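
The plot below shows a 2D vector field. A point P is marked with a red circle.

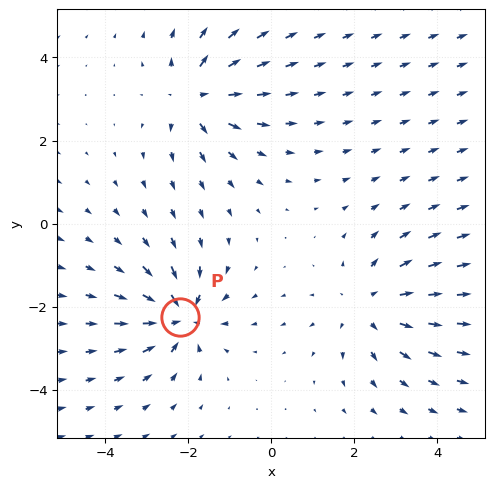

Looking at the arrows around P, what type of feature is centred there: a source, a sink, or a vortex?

At P (-2.2, -2.2) the arrows converge inward. Divergence about -4, curl ≈0 — negative divergence with near-zero curl is a sink.

sink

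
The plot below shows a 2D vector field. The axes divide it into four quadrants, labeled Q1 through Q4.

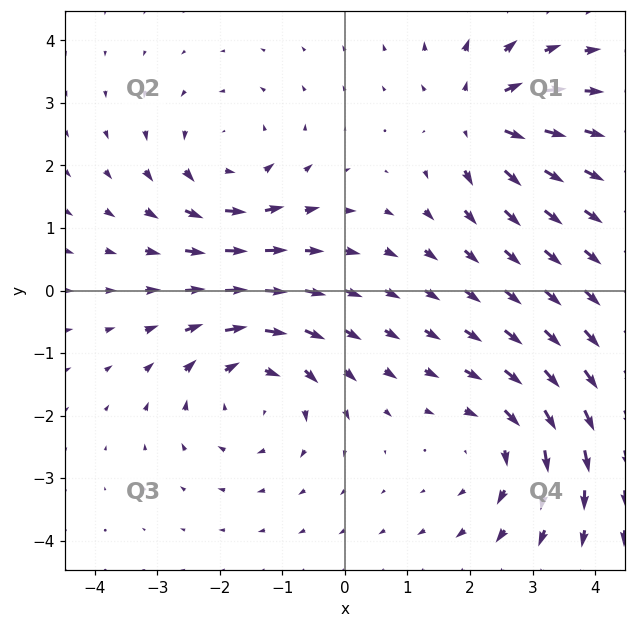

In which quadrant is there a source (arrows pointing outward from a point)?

The source sits at approximately (2.2, 2.8), which lies in quadrant Q1. The divergence there is about +5, positive as expected for a source.

Q1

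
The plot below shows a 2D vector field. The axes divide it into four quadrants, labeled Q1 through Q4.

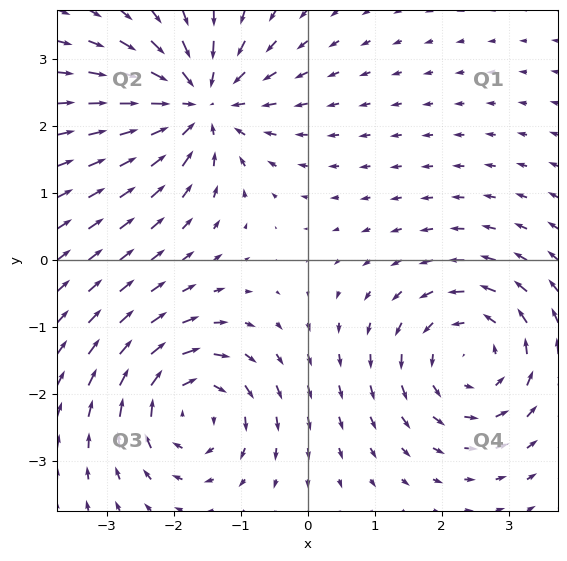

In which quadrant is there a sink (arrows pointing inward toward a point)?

The sink sits at approximately (-1.6, 2.3), which lies in quadrant Q2. The divergence there is about -6, negative as expected for a sink.

Q2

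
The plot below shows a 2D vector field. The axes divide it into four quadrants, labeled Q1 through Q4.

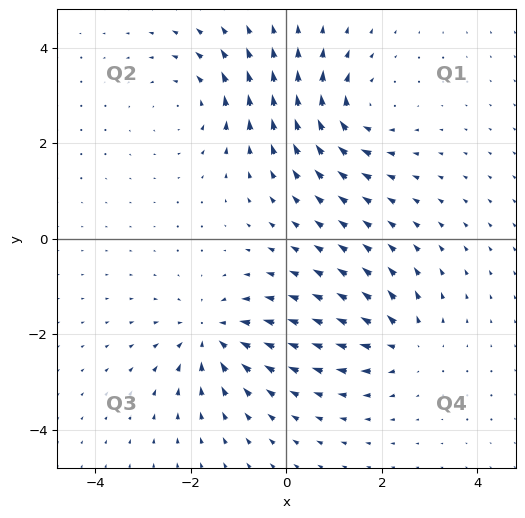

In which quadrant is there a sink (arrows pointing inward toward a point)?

Q3

The sink sits at approximately (-1.6, -2.0), which lies in quadrant Q3. The divergence there is about -5, negative as expected for a sink.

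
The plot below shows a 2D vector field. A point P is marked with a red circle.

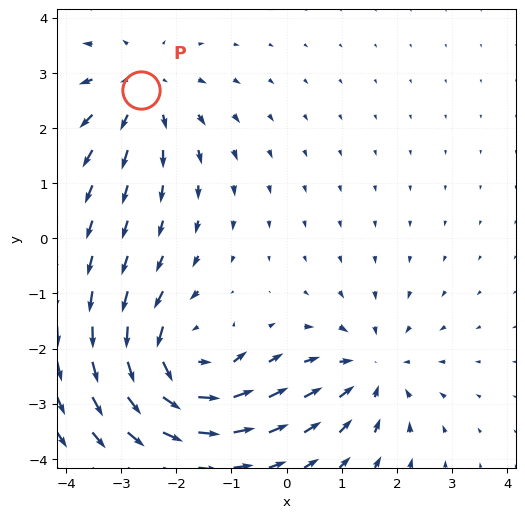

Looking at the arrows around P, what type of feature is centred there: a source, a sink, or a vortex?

At P (-2.6, 2.7) the arrows spread outward. Divergence about +3, curl ≈0 — positive divergence with near-zero curl is a source.

source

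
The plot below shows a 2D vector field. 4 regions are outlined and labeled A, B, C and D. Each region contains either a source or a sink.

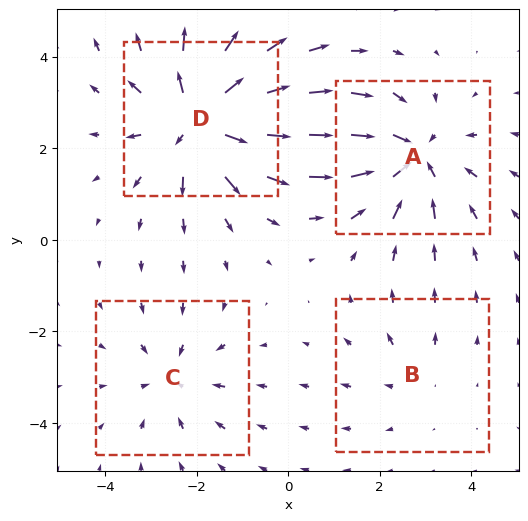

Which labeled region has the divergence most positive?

D

Divergence at each region's feature centre — A: about -5, B: about +2, C: about -3, D: about +6. Region D is most positive.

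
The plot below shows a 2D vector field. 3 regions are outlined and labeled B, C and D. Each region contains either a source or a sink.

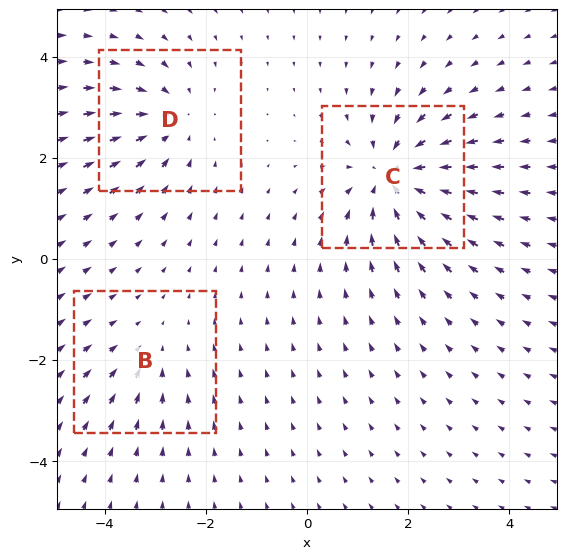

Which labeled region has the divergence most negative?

C

Divergence at each region's feature centre — B: about -2, C: about -5, D: about -3. Region C is most negative.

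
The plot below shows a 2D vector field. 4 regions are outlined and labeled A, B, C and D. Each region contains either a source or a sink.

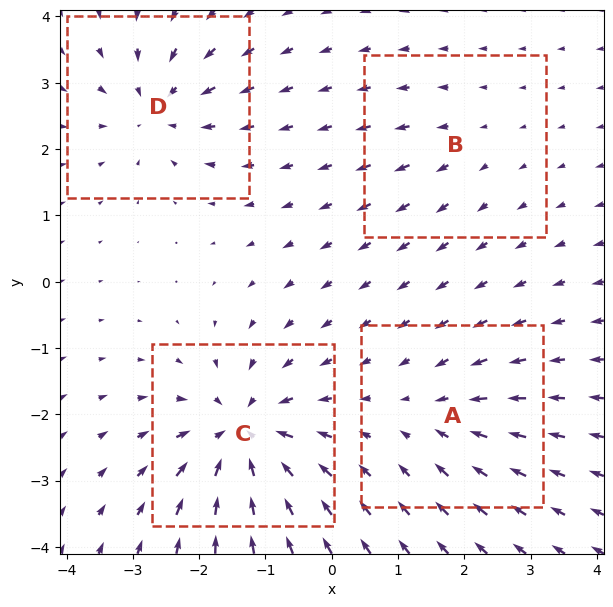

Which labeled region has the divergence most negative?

C

Divergence at each region's feature centre — A: about -4, B: about +2, C: about -8, D: about -6. Region C is most negative.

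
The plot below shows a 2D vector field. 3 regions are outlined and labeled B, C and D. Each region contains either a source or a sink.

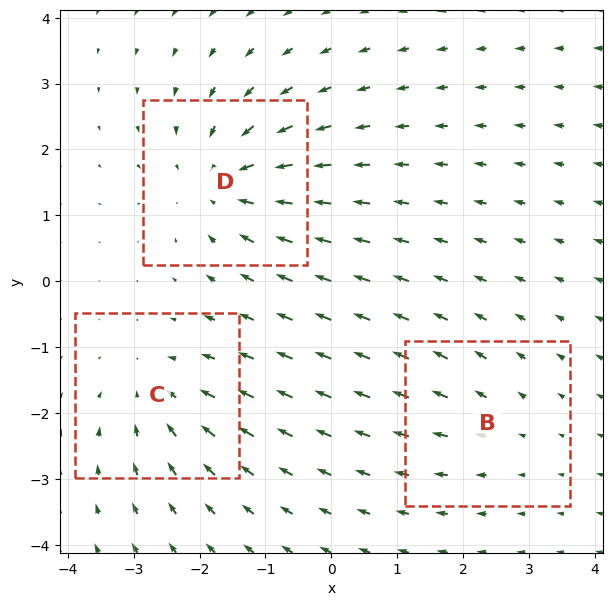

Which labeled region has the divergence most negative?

D

Divergence at each region's feature centre — B: about +2, C: about -3, D: about -4. Region D is most negative.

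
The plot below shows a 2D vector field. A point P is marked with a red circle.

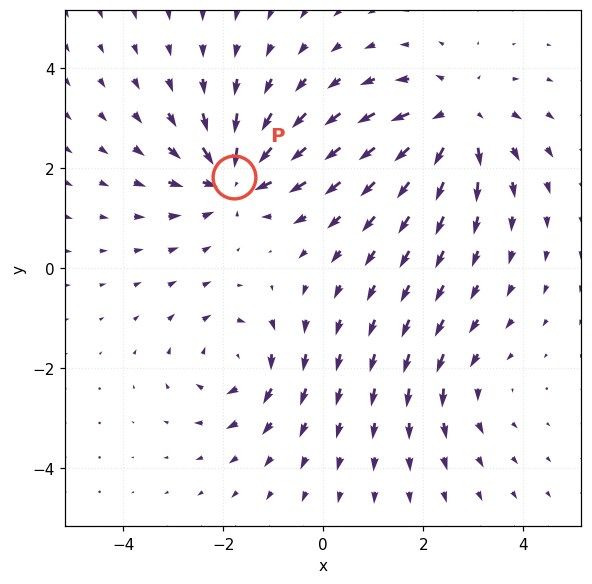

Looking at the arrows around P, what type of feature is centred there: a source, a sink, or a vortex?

sink

At P (-1.8, 1.8) the arrows converge inward. Divergence about -5, curl ≈0 — negative divergence with near-zero curl is a sink.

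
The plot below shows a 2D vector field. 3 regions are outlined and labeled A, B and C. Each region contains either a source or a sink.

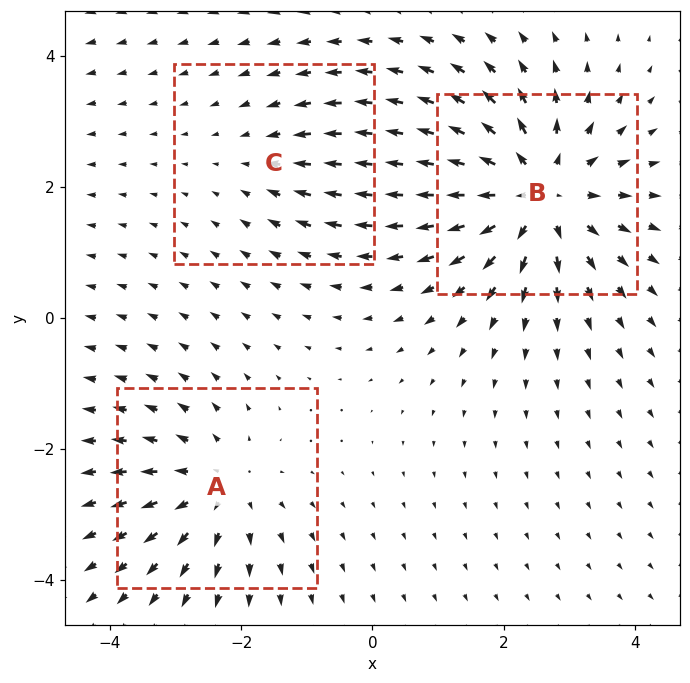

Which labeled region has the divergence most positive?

Divergence at each region's feature centre — A: about +3, B: about +5, C: about -2. Region B is most positive.

B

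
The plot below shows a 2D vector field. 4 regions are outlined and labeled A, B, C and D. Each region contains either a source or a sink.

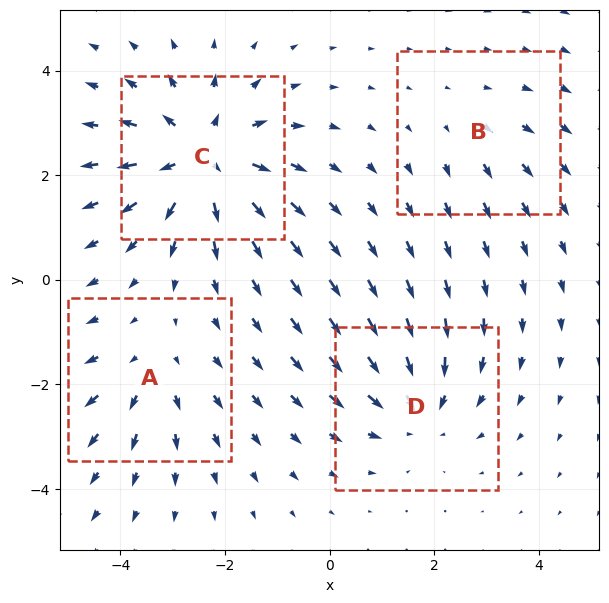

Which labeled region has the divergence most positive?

C

Divergence at each region's feature centre — A: about +3, B: about +2, C: about +6, D: about -4. Region C is most positive.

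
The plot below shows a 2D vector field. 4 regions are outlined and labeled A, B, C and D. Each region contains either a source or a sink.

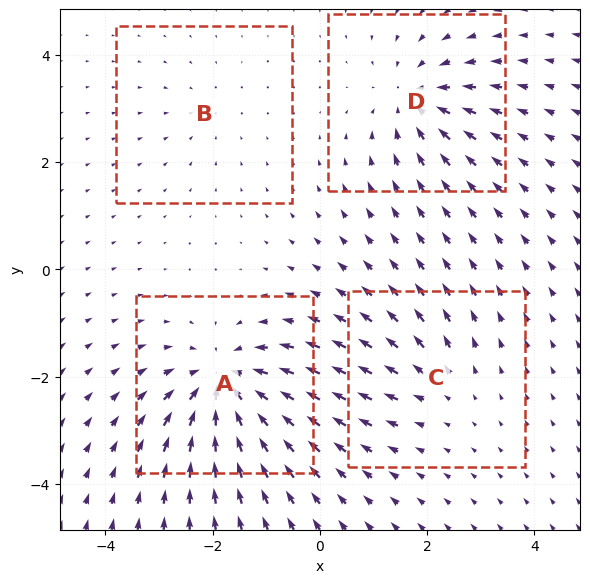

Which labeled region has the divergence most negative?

Divergence at each region's feature centre — A: about -8, B: about -2, C: about +3, D: about -6. Region A is most negative.

A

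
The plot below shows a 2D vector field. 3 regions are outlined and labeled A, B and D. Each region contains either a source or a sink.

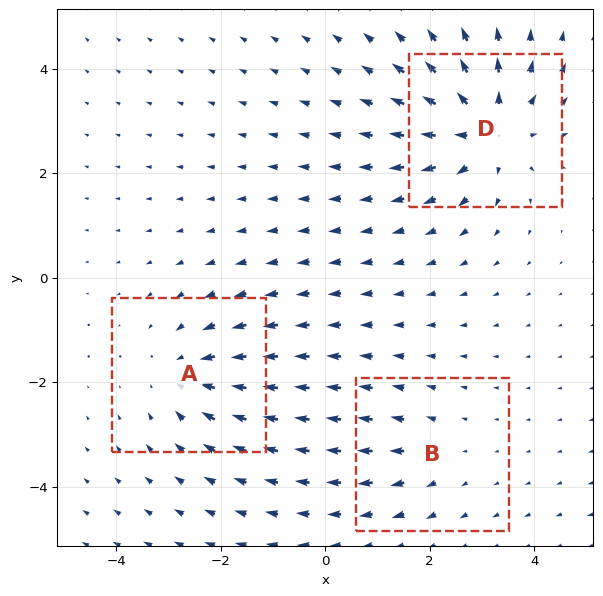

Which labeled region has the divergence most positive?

D

Divergence at each region's feature centre — A: about -3, B: about +2, D: about +5. Region D is most positive.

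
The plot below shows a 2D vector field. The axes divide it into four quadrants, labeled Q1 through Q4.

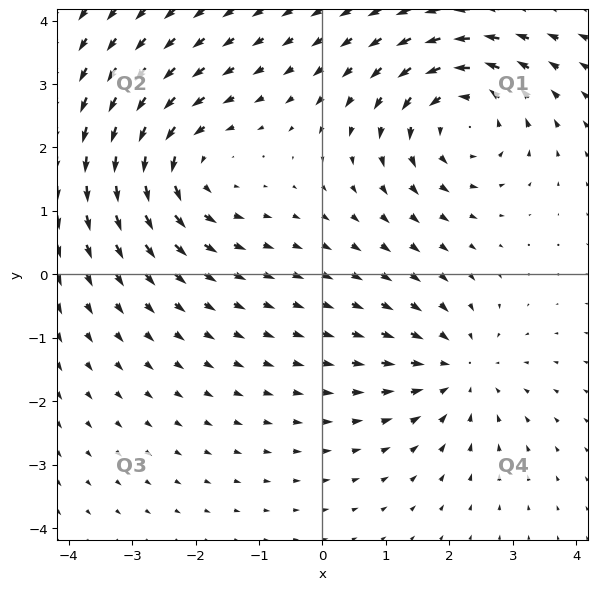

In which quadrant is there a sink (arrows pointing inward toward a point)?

Q4

The sink sits at approximately (2.2, -1.5), which lies in quadrant Q4. The divergence there is about -3, negative as expected for a sink.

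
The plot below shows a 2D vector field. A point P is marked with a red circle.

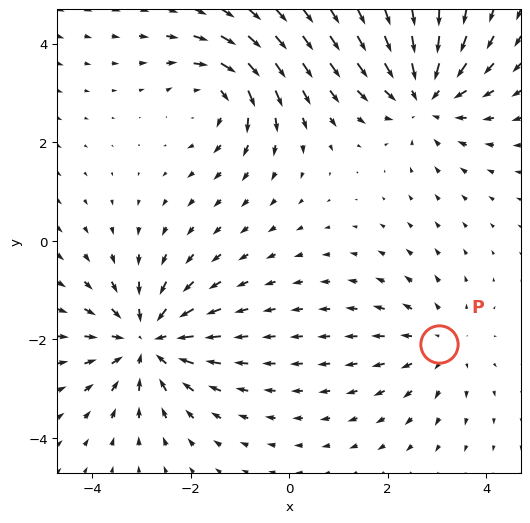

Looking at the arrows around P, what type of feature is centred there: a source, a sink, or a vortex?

At P (3.0, -2.1) the arrows spread outward. Divergence about +3, curl ≈0 — positive divergence with near-zero curl is a source.

source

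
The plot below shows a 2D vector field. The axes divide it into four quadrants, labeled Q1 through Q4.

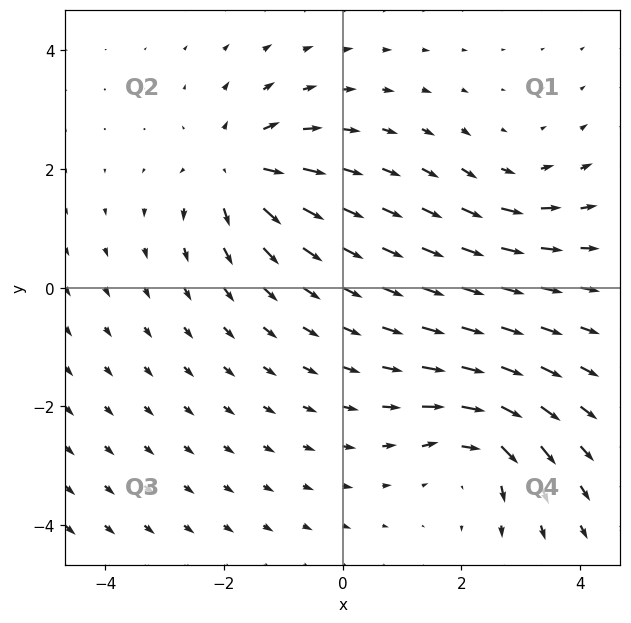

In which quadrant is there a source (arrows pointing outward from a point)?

Q2

The source sits at approximately (-1.8, 2.0), which lies in quadrant Q2. The divergence there is about +5, positive as expected for a source.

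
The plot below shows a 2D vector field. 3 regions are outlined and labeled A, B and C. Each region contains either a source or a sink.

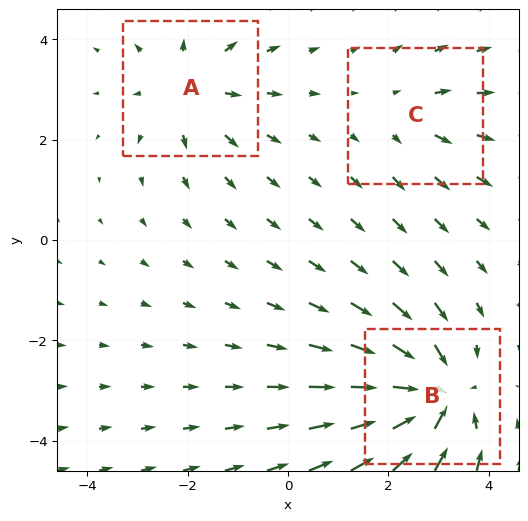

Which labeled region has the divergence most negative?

B

Divergence at each region's feature centre — A: about +3, B: about -5, C: about +2. Region B is most negative.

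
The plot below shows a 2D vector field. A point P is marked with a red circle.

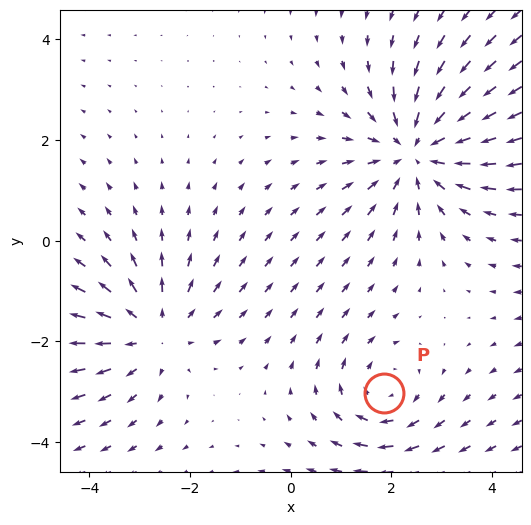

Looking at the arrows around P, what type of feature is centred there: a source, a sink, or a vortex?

At P (1.8, -3.0) the arrows circulate clockwise. Divergence ≈0, curl about -3 — near-zero divergence with nonzero curl is a vortex.

vortex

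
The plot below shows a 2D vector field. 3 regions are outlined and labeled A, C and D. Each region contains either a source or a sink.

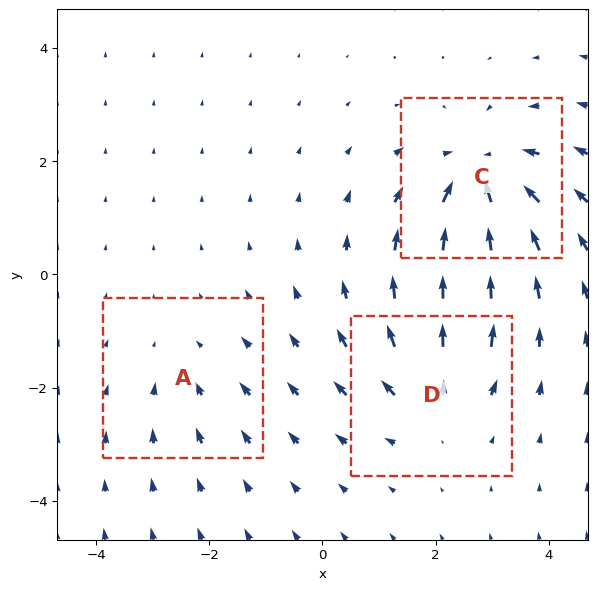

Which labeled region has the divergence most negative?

Divergence at each region's feature centre — A: about -2, C: about -5, D: about +3. Region C is most negative.

C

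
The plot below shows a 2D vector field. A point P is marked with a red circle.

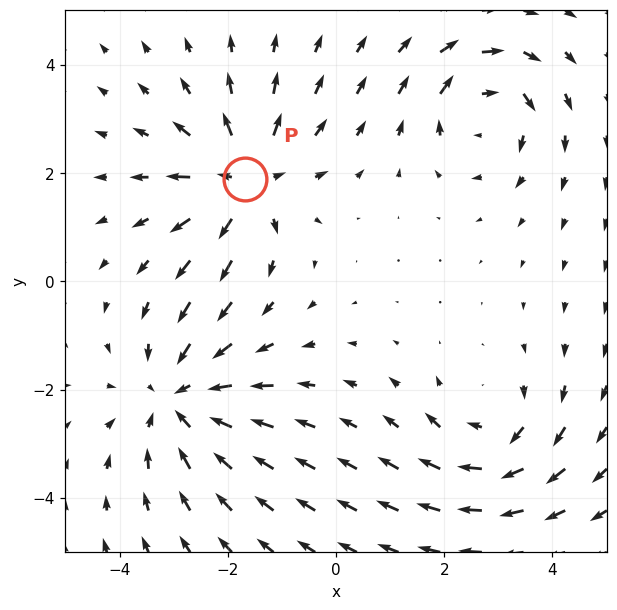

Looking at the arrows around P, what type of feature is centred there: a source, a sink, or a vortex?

source

At P (-1.7, 1.9) the arrows spread outward. Divergence about +5, curl ≈0 — positive divergence with near-zero curl is a source.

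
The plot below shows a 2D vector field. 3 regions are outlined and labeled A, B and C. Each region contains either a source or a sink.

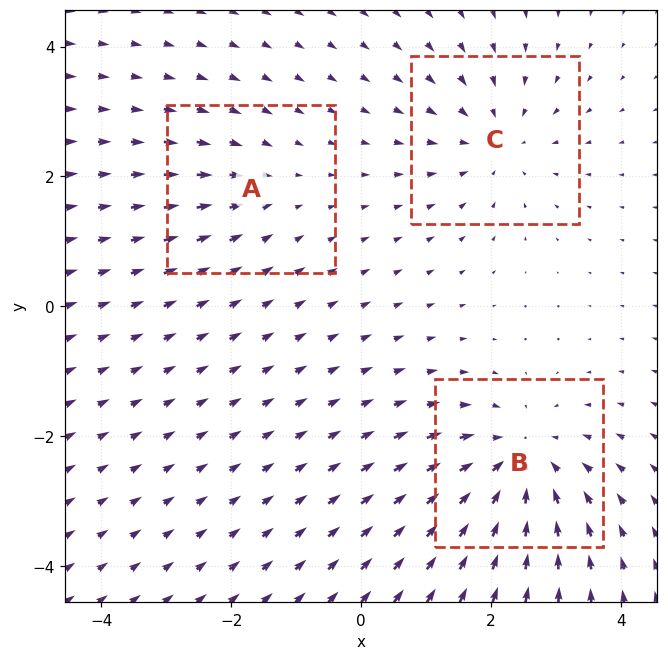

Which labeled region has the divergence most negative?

B

Divergence at each region's feature centre — A: about -2, B: about -4, C: about -3. Region B is most negative.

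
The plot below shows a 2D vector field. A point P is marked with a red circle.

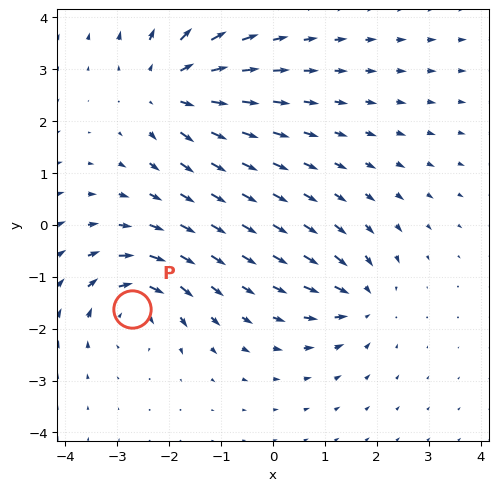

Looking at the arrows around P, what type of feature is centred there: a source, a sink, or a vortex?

vortex

At P (-2.7, -1.6) the arrows circulate clockwise. Divergence ≈0, curl about -4 — near-zero divergence with nonzero curl is a vortex.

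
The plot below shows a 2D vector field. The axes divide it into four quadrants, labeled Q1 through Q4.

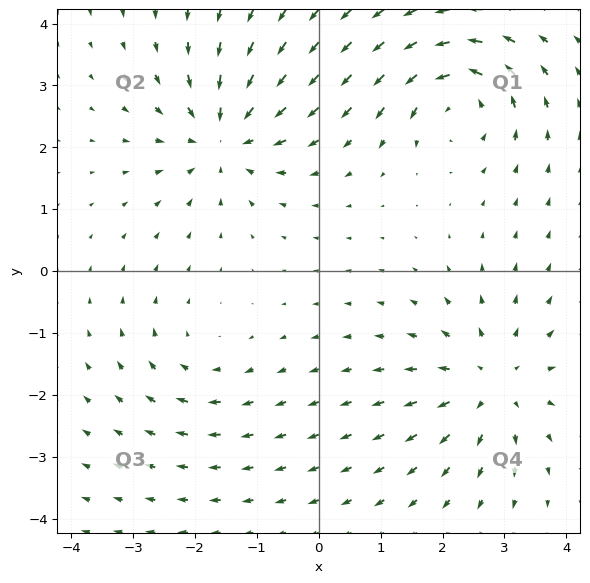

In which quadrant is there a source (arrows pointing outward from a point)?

Q4

The source sits at approximately (2.8, -1.8), which lies in quadrant Q4. The divergence there is about +4, positive as expected for a source.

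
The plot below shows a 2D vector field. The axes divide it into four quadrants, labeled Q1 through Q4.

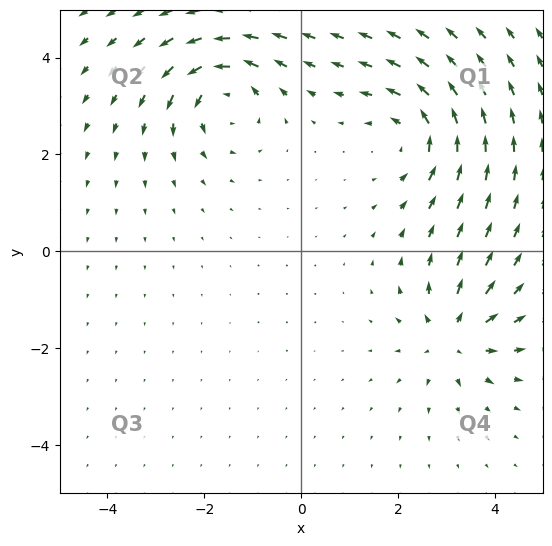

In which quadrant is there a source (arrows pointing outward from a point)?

Q4

The source sits at approximately (3.1, -1.8), which lies in quadrant Q4. The divergence there is about +4, positive as expected for a source.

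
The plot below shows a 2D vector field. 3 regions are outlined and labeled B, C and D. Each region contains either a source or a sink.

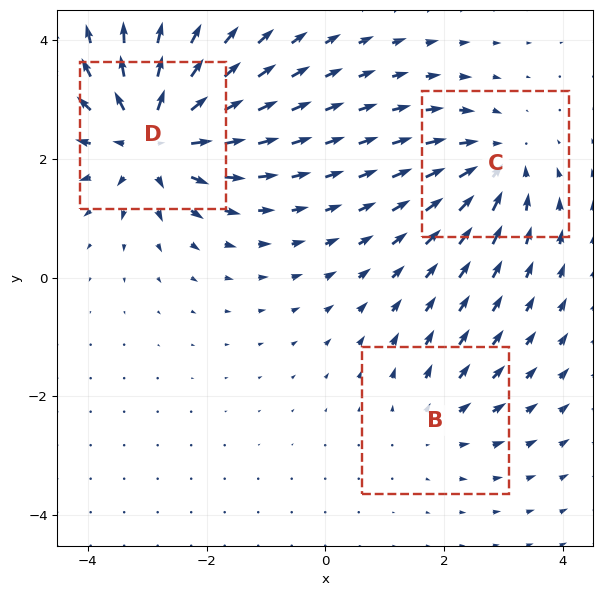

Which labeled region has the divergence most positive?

Divergence at each region's feature centre — B: about +2, C: about -3, D: about +5. Region D is most positive.

D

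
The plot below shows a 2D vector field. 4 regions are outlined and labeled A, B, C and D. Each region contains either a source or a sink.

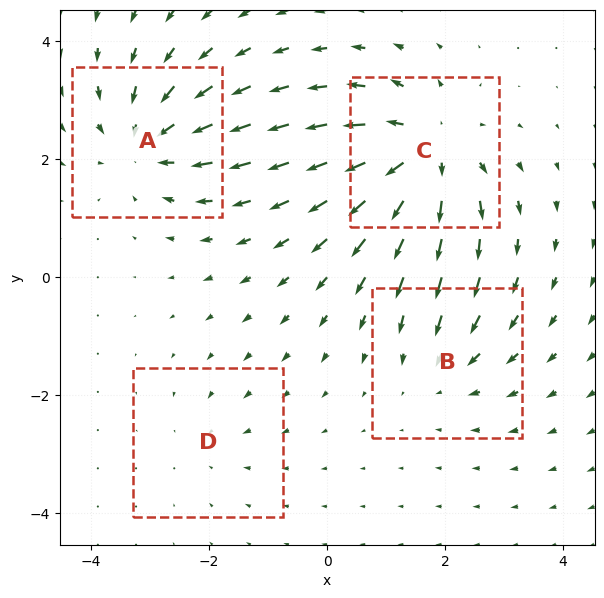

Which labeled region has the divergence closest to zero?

D

Divergence at each region's feature centre — A: about -5, B: about -3, C: about +6, D: about -2. Region D is closest to zero.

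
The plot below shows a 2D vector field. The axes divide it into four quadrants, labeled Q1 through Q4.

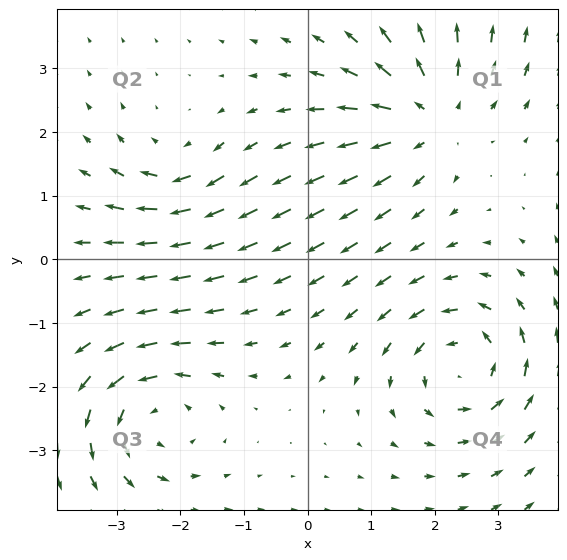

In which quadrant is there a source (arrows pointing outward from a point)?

Q1

The source sits at approximately (1.9, 2.2), which lies in quadrant Q1. The divergence there is about +4, positive as expected for a source.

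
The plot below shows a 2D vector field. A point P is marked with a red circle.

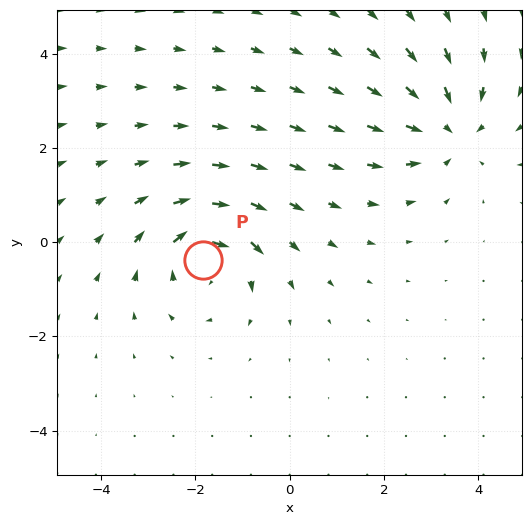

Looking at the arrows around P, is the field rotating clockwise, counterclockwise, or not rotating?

clockwise

Near P at (-1.8, -0.4) the arrows circulate clockwise. The curl (z-component) there is about -5; negative curl means clockwise rotation.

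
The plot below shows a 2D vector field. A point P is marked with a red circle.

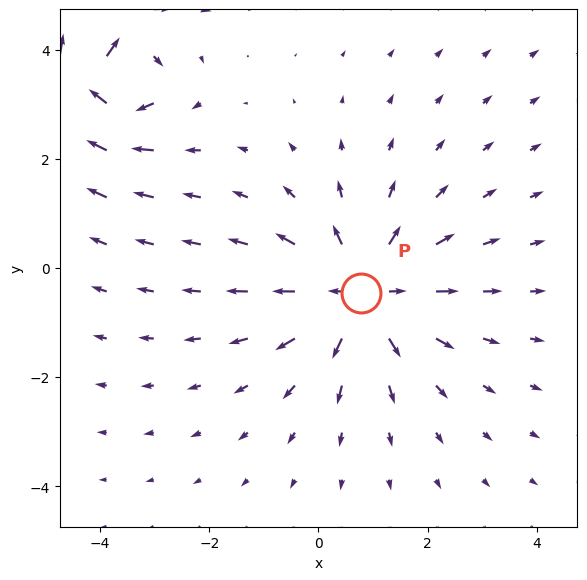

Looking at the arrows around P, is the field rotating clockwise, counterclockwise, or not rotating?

not rotating

Near P at (0.8, -0.5) the arrows show no circulation. The curl there is ≈0.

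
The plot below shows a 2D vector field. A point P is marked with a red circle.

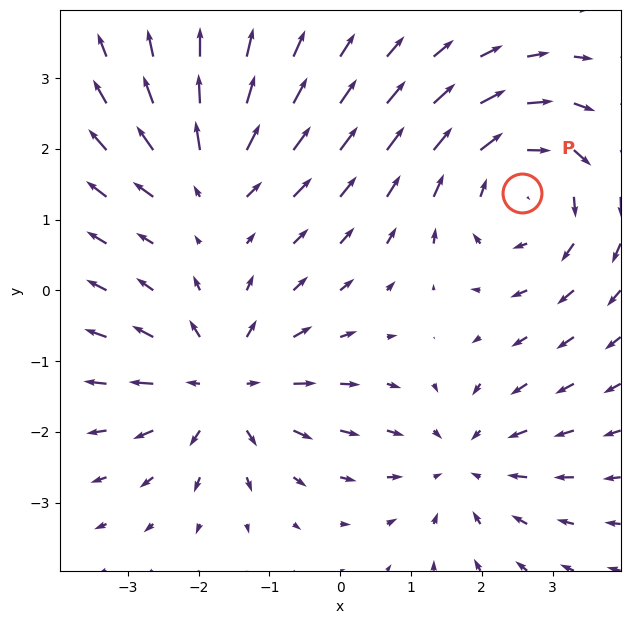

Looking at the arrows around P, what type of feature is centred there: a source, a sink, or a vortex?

At P (2.6, 1.4) the arrows circulate clockwise. Divergence ≈0, curl about -4 — near-zero divergence with nonzero curl is a vortex.

vortex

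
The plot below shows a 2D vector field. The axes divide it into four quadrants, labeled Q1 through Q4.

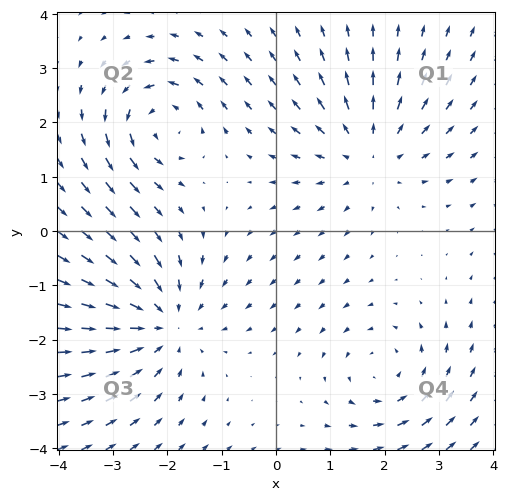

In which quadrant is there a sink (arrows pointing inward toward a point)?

Q3

The sink sits at approximately (-2.1, -1.7), which lies in quadrant Q3. The divergence there is about -4, negative as expected for a sink.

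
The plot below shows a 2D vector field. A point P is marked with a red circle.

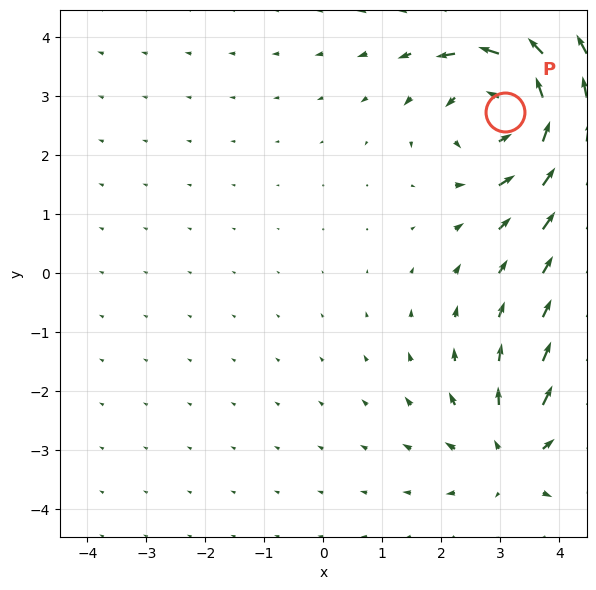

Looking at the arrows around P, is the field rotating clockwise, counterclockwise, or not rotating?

Near P at (3.1, 2.7) the arrows circulate counterclockwise. The curl (z-component) there is about +4; positive curl means counterclockwise rotation.

counterclockwise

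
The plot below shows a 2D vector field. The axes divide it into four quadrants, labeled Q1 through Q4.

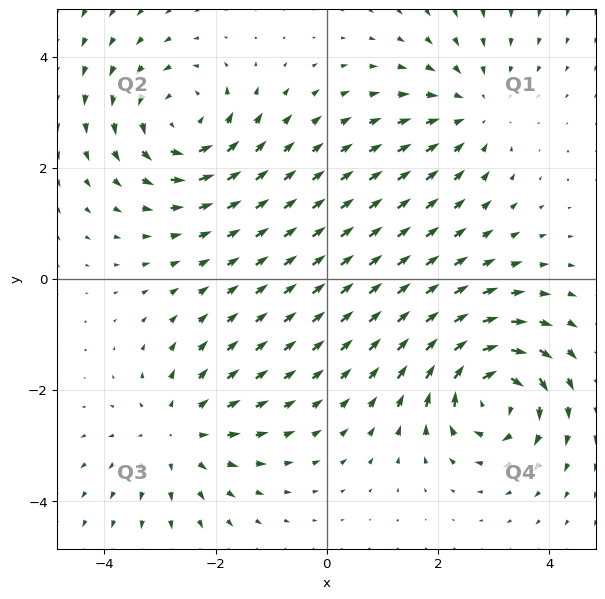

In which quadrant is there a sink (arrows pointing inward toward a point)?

Q1

The sink sits at approximately (2.6, 3.0), which lies in quadrant Q1. The divergence there is about -3, negative as expected for a sink.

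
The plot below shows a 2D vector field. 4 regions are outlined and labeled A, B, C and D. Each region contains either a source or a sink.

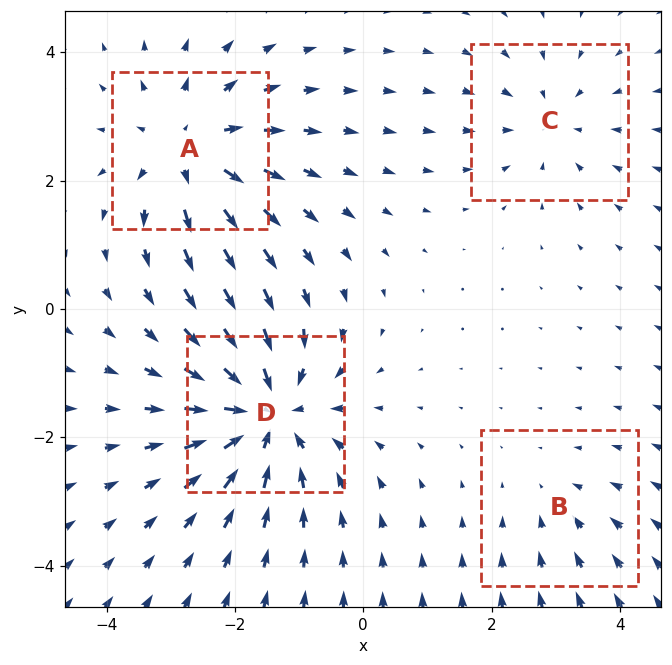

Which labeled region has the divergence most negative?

D

Divergence at each region's feature centre — A: about +5, B: about -2, C: about -3, D: about -6. Region D is most negative.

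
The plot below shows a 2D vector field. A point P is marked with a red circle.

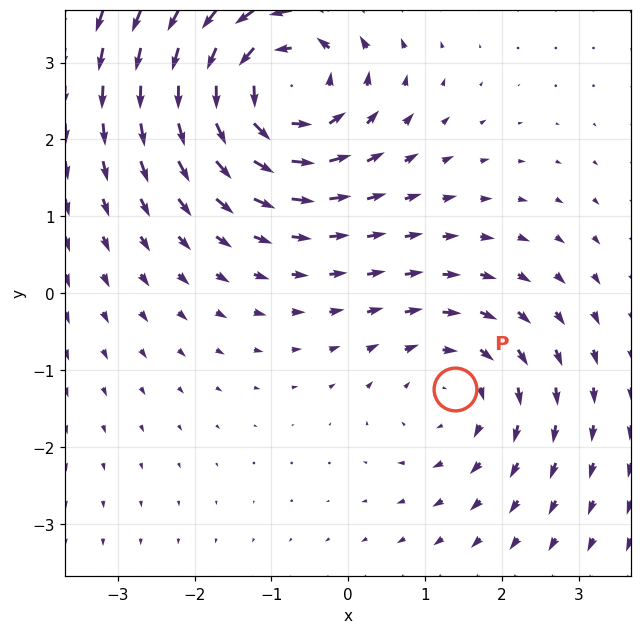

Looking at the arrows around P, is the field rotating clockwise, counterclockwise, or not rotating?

clockwise

Near P at (1.4, -1.2) the arrows circulate clockwise. The curl (z-component) there is about -3; negative curl means clockwise rotation.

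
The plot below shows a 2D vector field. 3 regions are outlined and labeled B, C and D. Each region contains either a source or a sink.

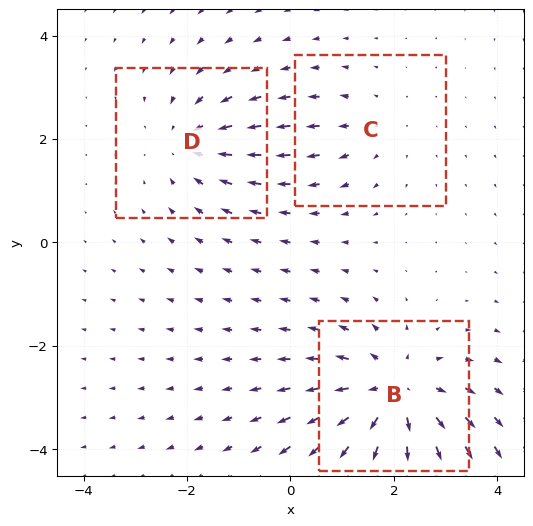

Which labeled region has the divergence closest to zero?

Divergence at each region's feature centre — B: about +4, C: about +2, D: about -3. Region C is closest to zero.

C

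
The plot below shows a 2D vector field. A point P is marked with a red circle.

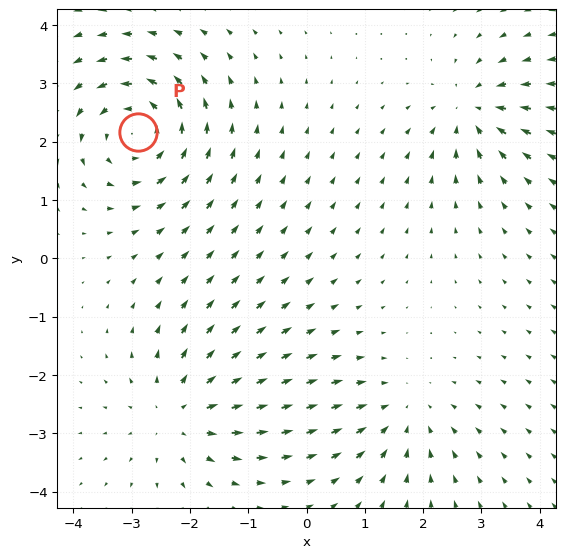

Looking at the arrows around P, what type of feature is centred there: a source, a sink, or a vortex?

At P (-2.9, 2.2) the arrows circulate counterclockwise. Divergence ≈0, curl about +5 — near-zero divergence with nonzero curl is a vortex.

vortex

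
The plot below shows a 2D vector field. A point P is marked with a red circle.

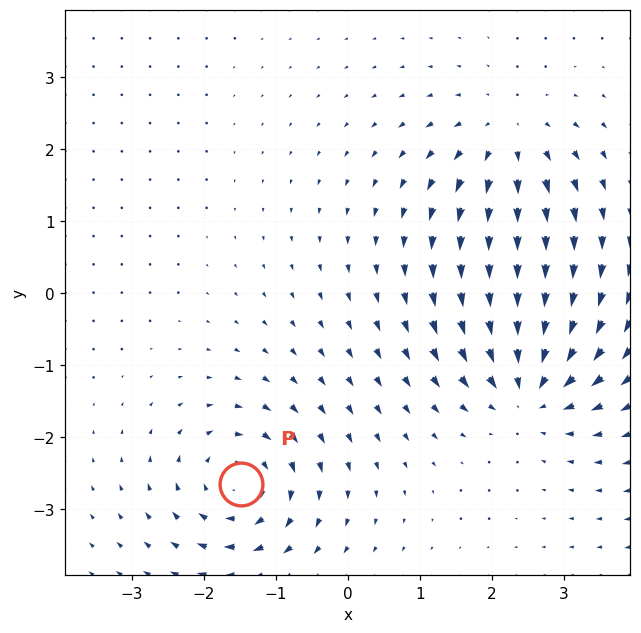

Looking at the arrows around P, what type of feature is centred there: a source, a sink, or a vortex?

vortex

At P (-1.5, -2.7) the arrows circulate clockwise. Divergence ≈0, curl about -5 — near-zero divergence with nonzero curl is a vortex.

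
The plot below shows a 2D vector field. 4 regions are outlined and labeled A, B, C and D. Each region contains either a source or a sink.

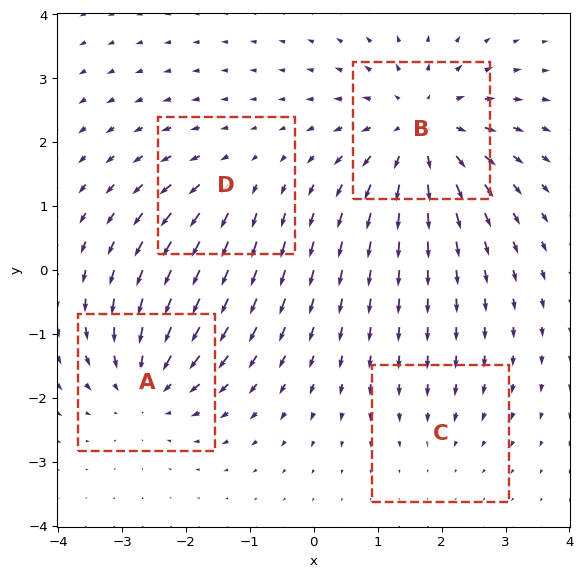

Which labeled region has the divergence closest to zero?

C

Divergence at each region's feature centre — A: about -5, B: about +6, C: about -2, D: about +3. Region C is closest to zero.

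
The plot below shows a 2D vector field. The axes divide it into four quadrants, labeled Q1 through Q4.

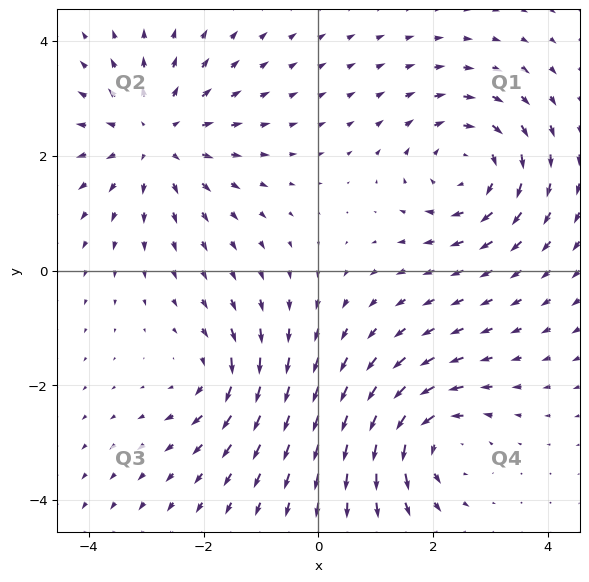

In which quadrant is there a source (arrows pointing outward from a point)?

The source sits at approximately (-2.8, 2.3), which lies in quadrant Q2. The divergence there is about +4, positive as expected for a source.

Q2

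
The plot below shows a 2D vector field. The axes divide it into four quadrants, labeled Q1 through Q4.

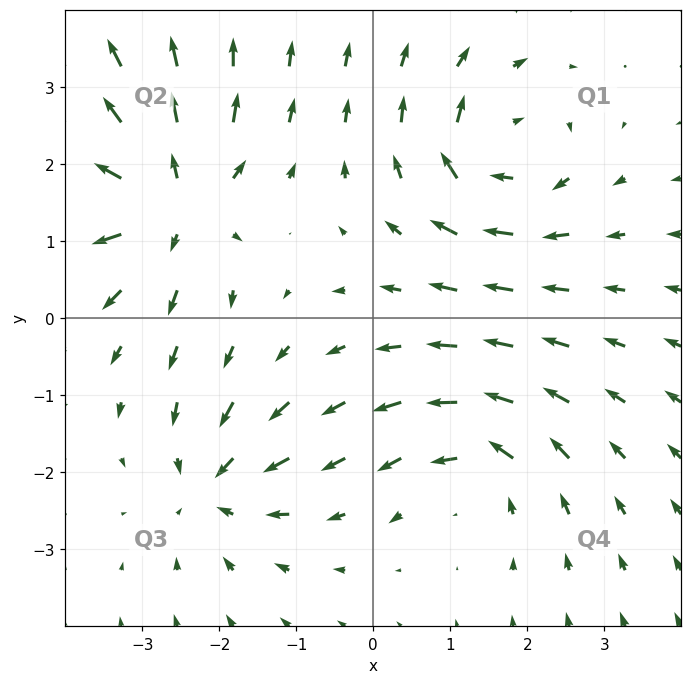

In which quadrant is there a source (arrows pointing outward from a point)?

The source sits at approximately (-2.6, 1.5), which lies in quadrant Q2. The divergence there is about +7, positive as expected for a source.

Q2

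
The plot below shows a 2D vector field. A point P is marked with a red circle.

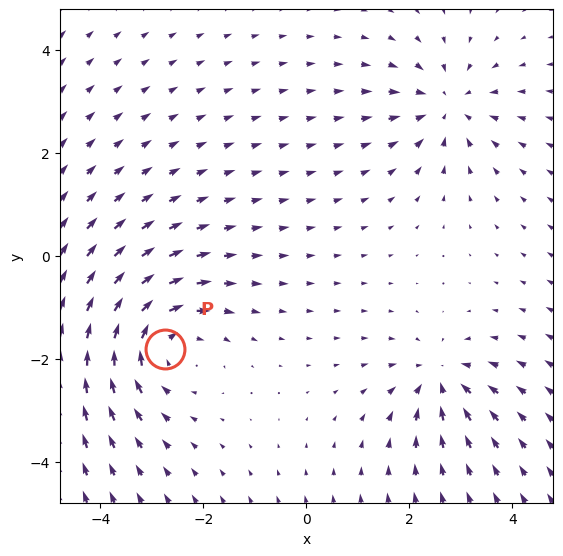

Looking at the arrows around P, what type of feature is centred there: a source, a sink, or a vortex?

vortex

At P (-2.7, -1.8) the arrows circulate clockwise. Divergence ≈0, curl about -4 — near-zero divergence with nonzero curl is a vortex.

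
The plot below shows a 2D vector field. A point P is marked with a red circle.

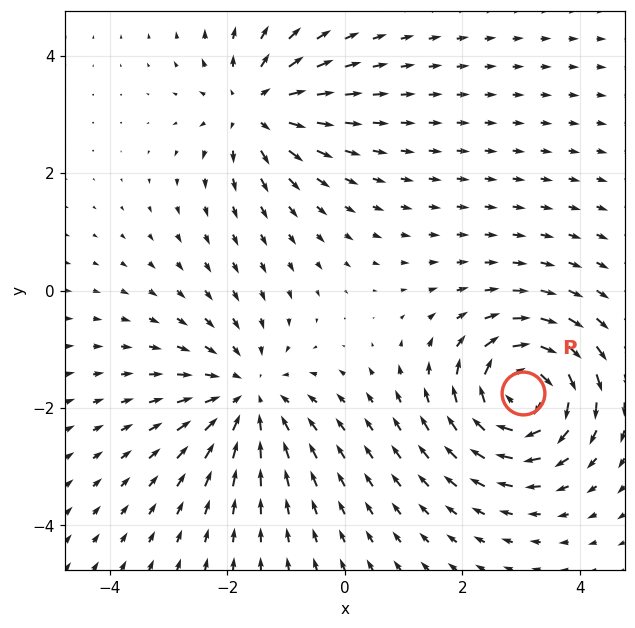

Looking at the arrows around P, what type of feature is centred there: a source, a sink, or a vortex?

vortex

At P (3.0, -1.8) the arrows circulate clockwise. Divergence ≈0, curl about -6 — near-zero divergence with nonzero curl is a vortex.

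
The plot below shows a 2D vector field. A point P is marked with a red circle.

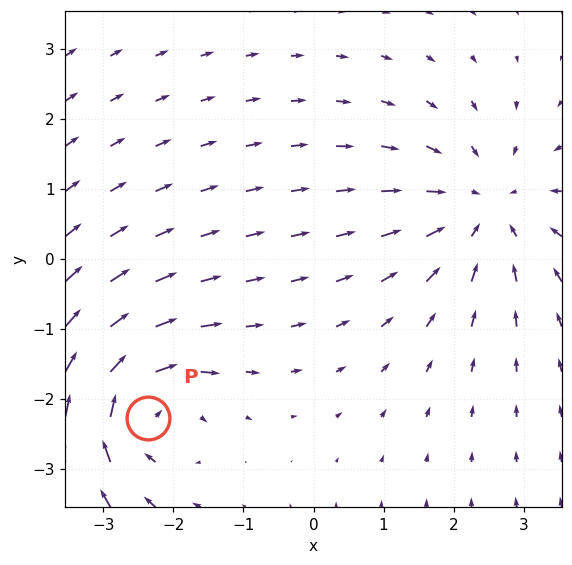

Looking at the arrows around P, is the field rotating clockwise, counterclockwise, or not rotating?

clockwise

Near P at (-2.4, -2.3) the arrows circulate clockwise. The curl (z-component) there is about -4; negative curl means clockwise rotation.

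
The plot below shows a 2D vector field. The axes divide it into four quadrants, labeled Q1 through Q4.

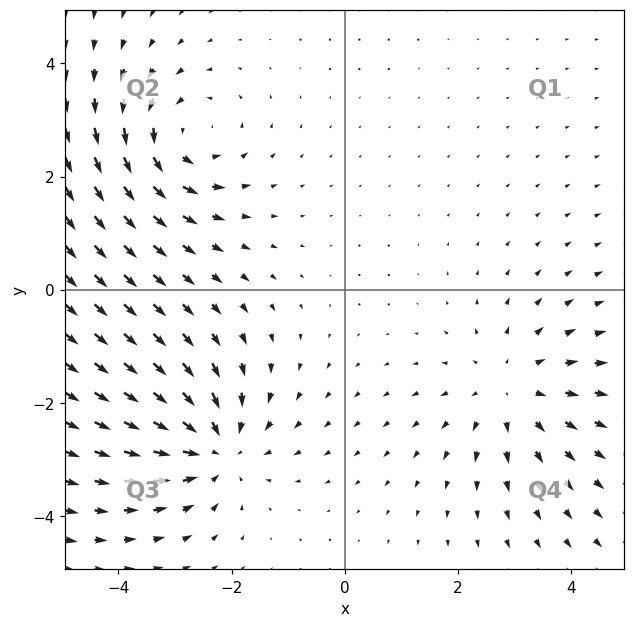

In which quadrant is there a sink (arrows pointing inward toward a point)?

The sink sits at approximately (-2.3, -2.8), which lies in quadrant Q3. The divergence there is about -3, negative as expected for a sink.

Q3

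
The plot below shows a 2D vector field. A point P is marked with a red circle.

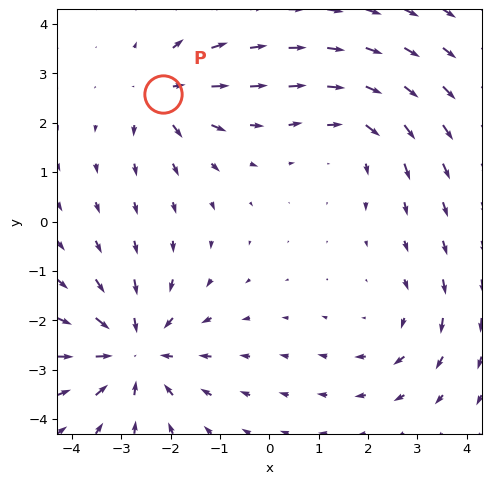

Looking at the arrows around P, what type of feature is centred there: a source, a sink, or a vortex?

source

At P (-2.1, 2.6) the arrows spread outward. Divergence about +4, curl ≈0 — positive divergence with near-zero curl is a source.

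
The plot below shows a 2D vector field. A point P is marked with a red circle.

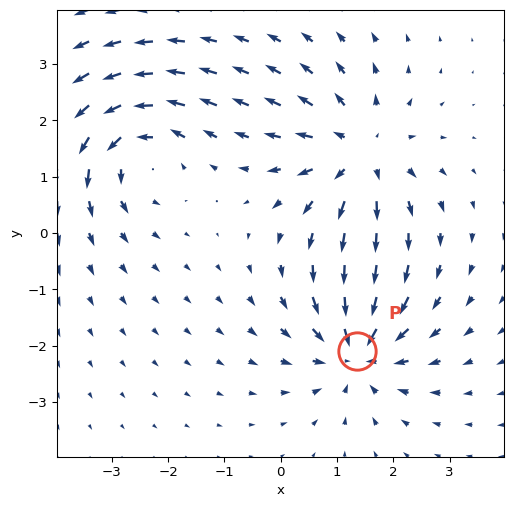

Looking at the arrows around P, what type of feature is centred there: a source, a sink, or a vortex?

At P (1.4, -2.1) the arrows converge inward. Divergence about -5, curl ≈0 — negative divergence with near-zero curl is a sink.

sink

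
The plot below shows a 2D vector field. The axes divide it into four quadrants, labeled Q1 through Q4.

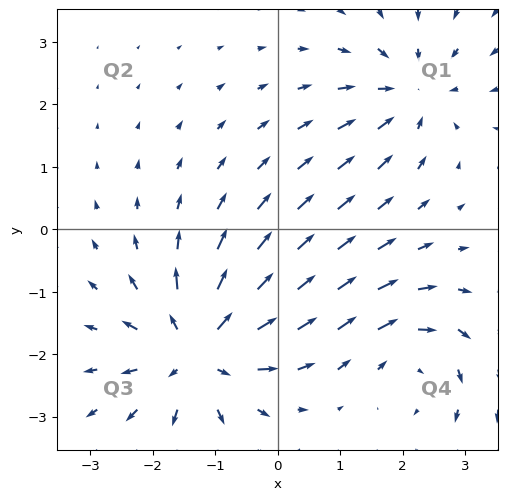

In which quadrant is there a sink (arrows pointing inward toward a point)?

Q1

The sink sits at approximately (2.1, 2.2), which lies in quadrant Q1. The divergence there is about -4, negative as expected for a sink.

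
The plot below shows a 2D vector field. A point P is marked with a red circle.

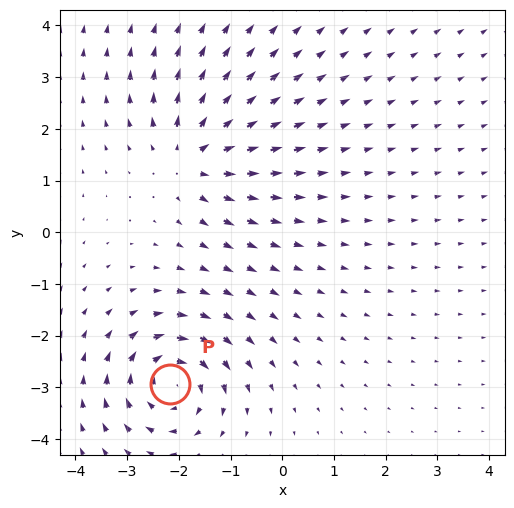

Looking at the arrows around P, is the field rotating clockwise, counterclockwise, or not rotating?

Near P at (-2.2, -2.9) the arrows circulate clockwise. The curl (z-component) there is about -5; negative curl means clockwise rotation.

clockwise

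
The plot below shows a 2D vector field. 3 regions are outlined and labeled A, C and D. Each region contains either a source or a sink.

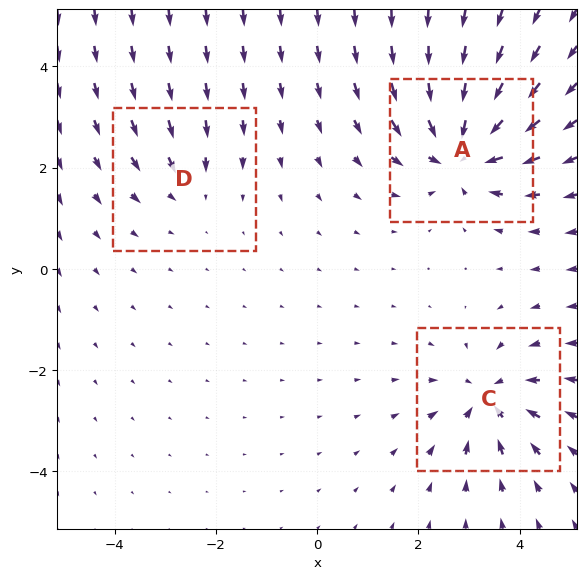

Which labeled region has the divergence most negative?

A

Divergence at each region's feature centre — A: about -5, C: about -4, D: about -2. Region A is most negative.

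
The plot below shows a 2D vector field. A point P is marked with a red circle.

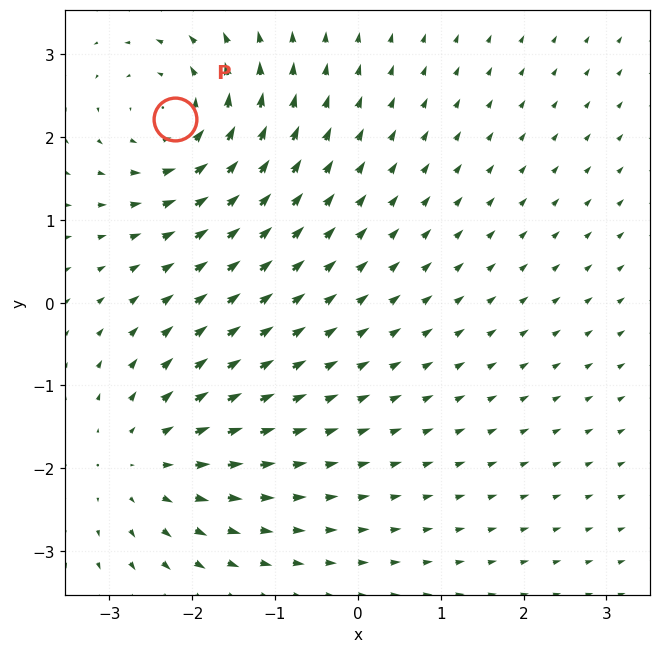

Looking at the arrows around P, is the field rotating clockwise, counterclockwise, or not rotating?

Near P at (-2.2, 2.2) the arrows circulate counterclockwise. The curl (z-component) there is about +5; positive curl means counterclockwise rotation.

counterclockwise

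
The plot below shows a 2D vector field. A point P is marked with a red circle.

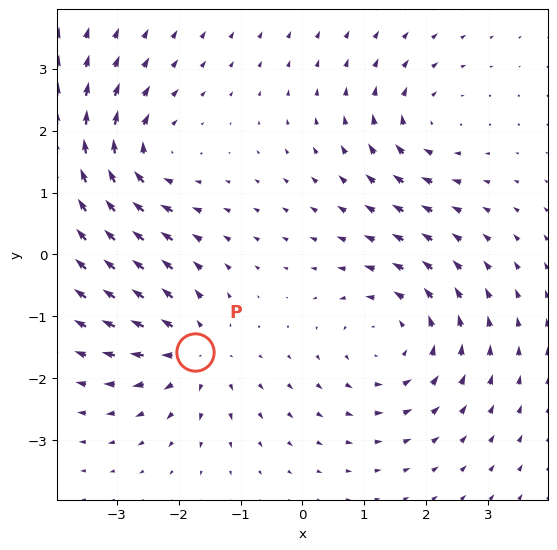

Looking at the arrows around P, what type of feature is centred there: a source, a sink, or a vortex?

source

At P (-1.7, -1.6) the arrows spread outward. Divergence about +4, curl ≈0 — positive divergence with near-zero curl is a source.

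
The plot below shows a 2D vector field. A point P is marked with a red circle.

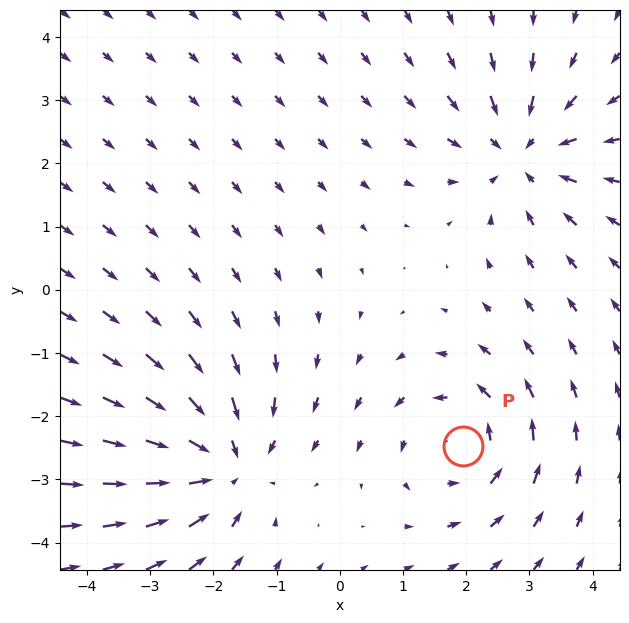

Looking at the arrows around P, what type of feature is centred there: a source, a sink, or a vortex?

vortex

At P (1.9, -2.5) the arrows circulate counterclockwise. Divergence ≈0, curl about +4 — near-zero divergence with nonzero curl is a vortex.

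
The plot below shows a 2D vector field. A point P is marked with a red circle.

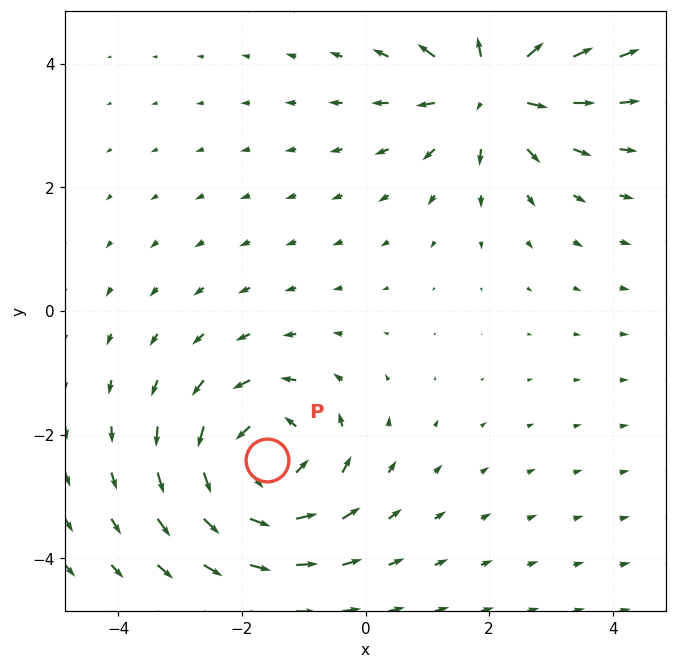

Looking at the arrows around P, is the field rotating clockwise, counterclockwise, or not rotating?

counterclockwise

Near P at (-1.6, -2.4) the arrows circulate counterclockwise. The curl (z-component) there is about +5; positive curl means counterclockwise rotation.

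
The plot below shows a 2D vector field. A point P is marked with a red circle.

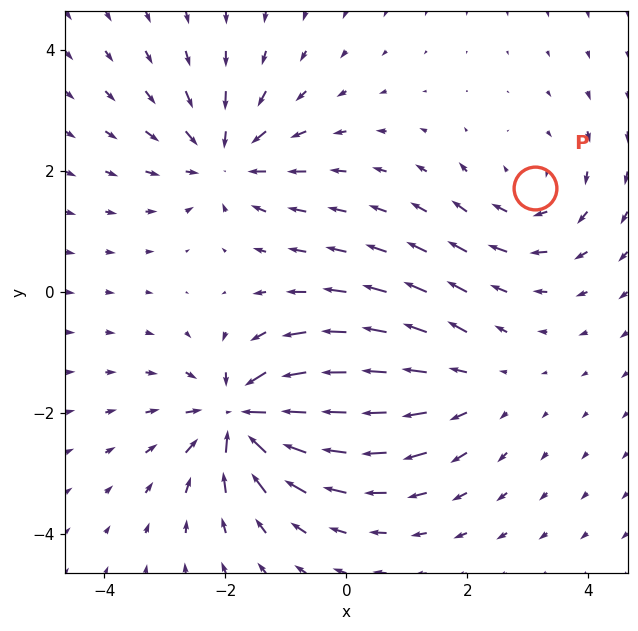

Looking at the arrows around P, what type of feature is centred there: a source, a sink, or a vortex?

At P (3.1, 1.7) the arrows circulate clockwise. Divergence ≈0, curl about -3 — near-zero divergence with nonzero curl is a vortex.

vortex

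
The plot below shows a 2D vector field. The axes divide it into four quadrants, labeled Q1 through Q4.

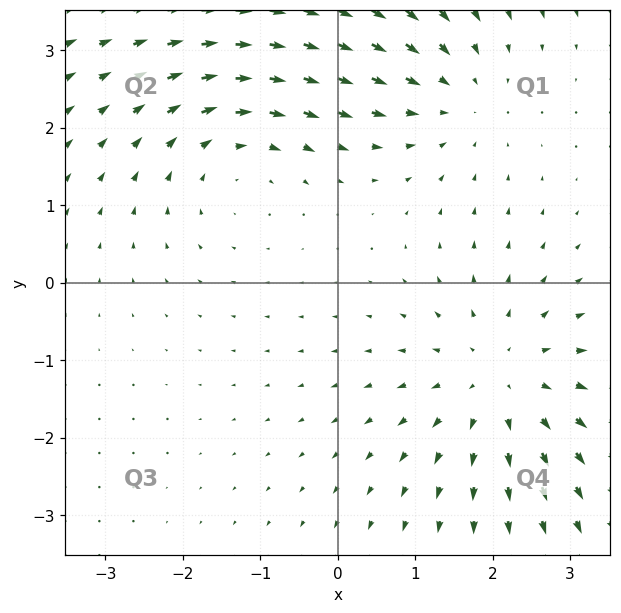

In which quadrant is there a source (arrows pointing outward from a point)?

Q4

The source sits at approximately (2.1, -1.3), which lies in quadrant Q4. The divergence there is about +4, positive as expected for a source.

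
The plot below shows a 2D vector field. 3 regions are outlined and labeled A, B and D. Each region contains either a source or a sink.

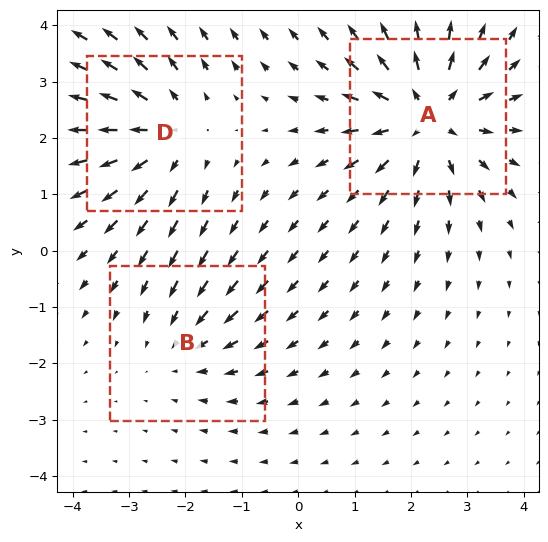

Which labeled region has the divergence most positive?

Divergence at each region's feature centre — A: about +4, B: about -2, D: about +3. Region A is most positive.

A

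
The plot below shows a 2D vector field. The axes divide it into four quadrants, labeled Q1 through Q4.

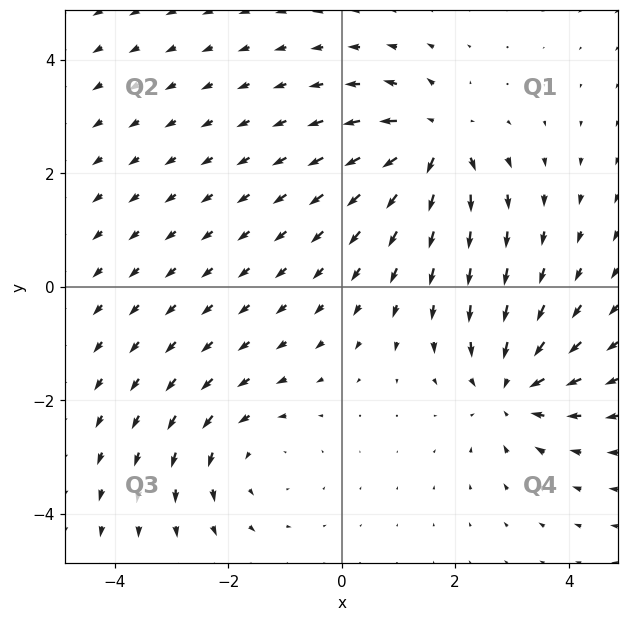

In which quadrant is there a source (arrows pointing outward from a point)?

Q1

The source sits at approximately (1.6, 2.6), which lies in quadrant Q1. The divergence there is about +6, positive as expected for a source.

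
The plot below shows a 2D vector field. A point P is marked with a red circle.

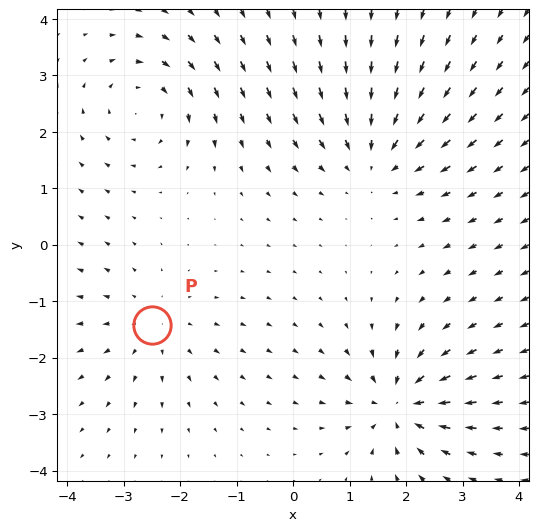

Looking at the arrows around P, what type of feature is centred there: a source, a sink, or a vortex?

source

At P (-2.5, -1.4) the arrows spread outward. Divergence about +2, curl ≈0 — positive divergence with near-zero curl is a source.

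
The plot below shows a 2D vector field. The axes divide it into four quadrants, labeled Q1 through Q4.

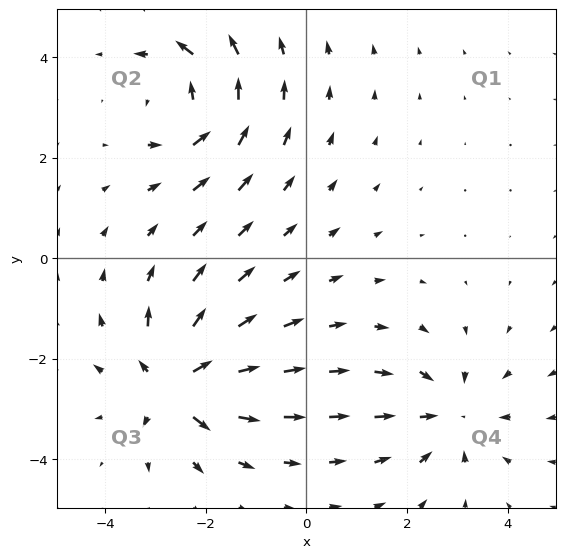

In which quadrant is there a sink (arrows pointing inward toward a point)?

The sink sits at approximately (2.8, -3.1), which lies in quadrant Q4. The divergence there is about -3, negative as expected for a sink.

Q4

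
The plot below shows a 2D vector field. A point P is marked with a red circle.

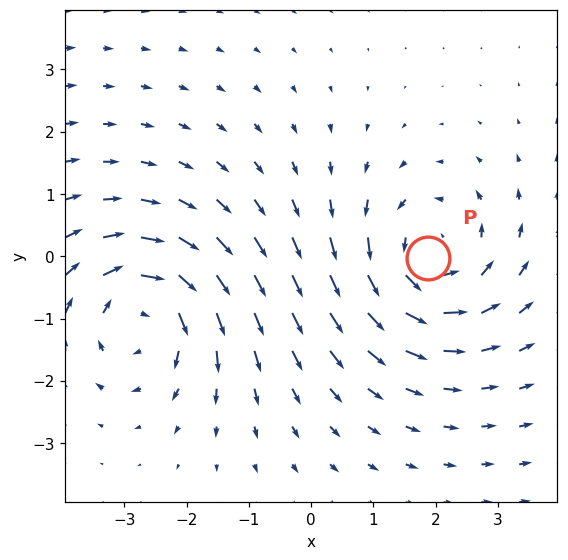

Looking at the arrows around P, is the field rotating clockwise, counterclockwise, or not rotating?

Near P at (1.9, -0.0) the arrows circulate counterclockwise. The curl (z-component) there is about +4; positive curl means counterclockwise rotation.

counterclockwise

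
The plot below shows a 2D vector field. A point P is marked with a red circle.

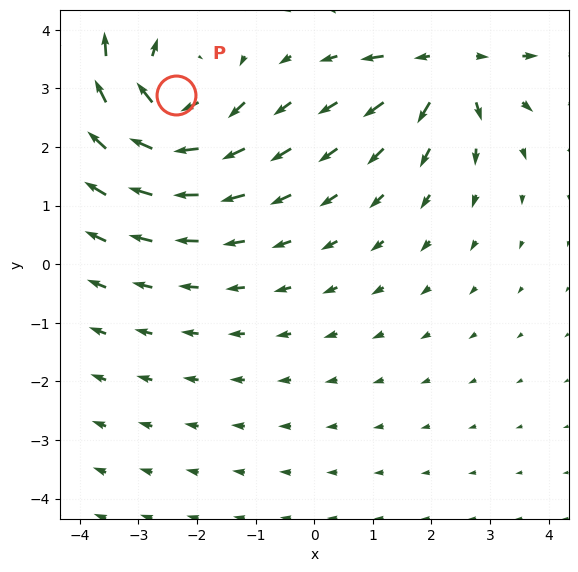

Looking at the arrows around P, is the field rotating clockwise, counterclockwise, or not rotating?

clockwise

Near P at (-2.4, 2.9) the arrows circulate clockwise. The curl (z-component) there is about -3; negative curl means clockwise rotation.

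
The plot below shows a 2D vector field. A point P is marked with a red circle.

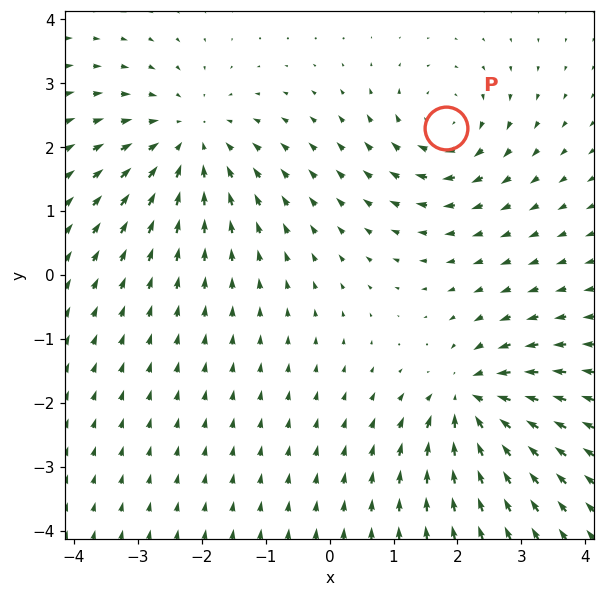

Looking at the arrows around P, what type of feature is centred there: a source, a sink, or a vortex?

vortex

At P (1.8, 2.3) the arrows circulate clockwise. Divergence ≈0, curl about -4 — near-zero divergence with nonzero curl is a vortex.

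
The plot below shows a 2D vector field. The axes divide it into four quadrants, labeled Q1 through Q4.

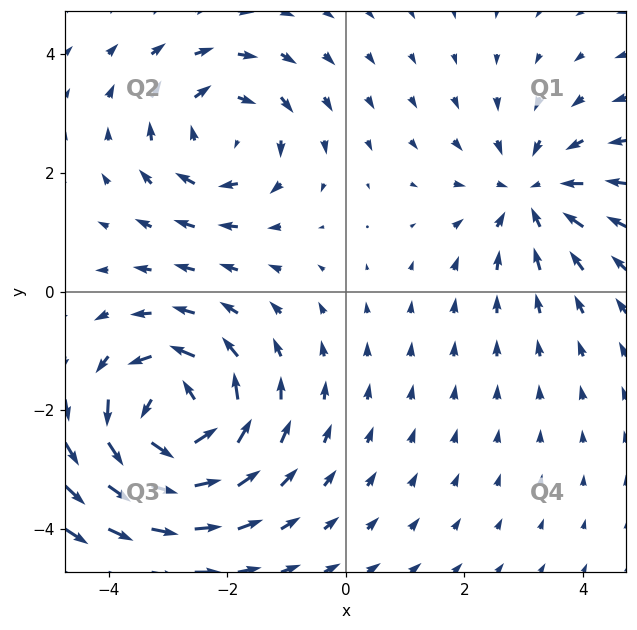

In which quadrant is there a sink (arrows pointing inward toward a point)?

Q1

The sink sits at approximately (3.1, 1.6), which lies in quadrant Q1. The divergence there is about -3, negative as expected for a sink.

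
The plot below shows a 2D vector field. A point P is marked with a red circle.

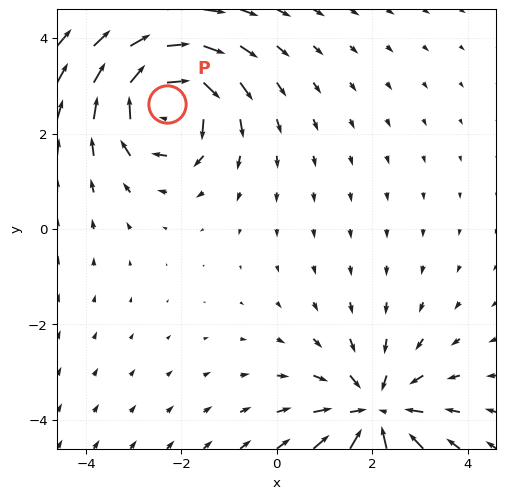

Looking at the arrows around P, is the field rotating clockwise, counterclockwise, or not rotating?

clockwise

Near P at (-2.3, 2.6) the arrows circulate clockwise. The curl (z-component) there is about -4; negative curl means clockwise rotation.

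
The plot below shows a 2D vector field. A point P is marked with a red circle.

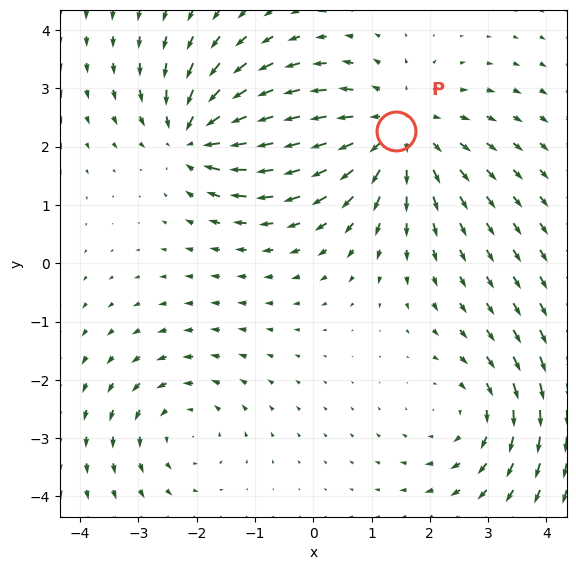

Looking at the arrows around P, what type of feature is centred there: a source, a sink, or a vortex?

source

At P (1.4, 2.3) the arrows spread outward. Divergence about +4, curl ≈0 — positive divergence with near-zero curl is a source.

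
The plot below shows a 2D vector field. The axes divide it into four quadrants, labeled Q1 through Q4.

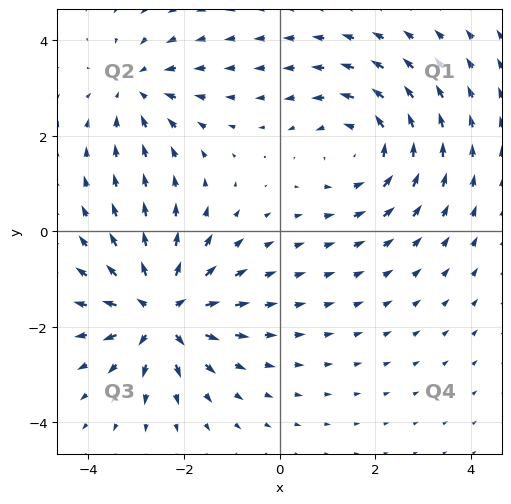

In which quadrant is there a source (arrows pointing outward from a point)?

The source sits at approximately (-2.5, -1.7), which lies in quadrant Q3. The divergence there is about +6, positive as expected for a source.

Q3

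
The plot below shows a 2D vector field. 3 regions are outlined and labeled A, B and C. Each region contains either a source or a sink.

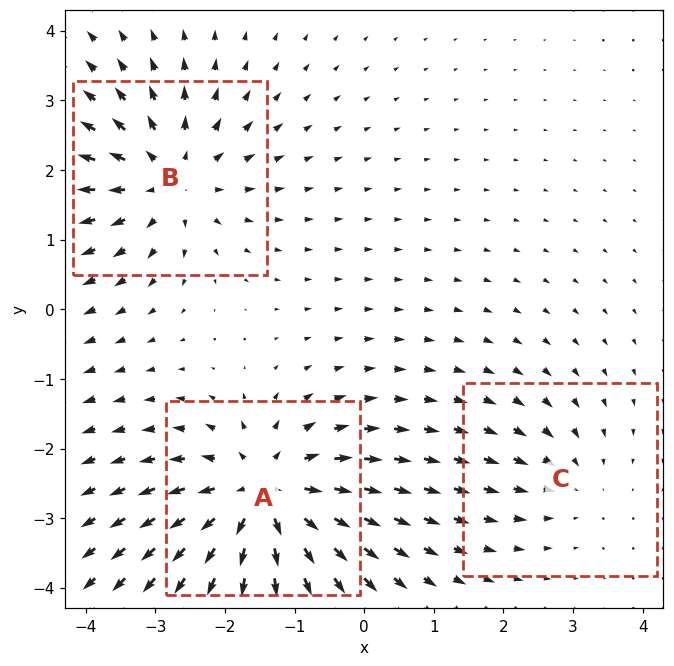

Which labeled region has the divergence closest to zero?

Divergence at each region's feature centre — A: about +5, B: about +4, C: about -2. Region C is closest to zero.

C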